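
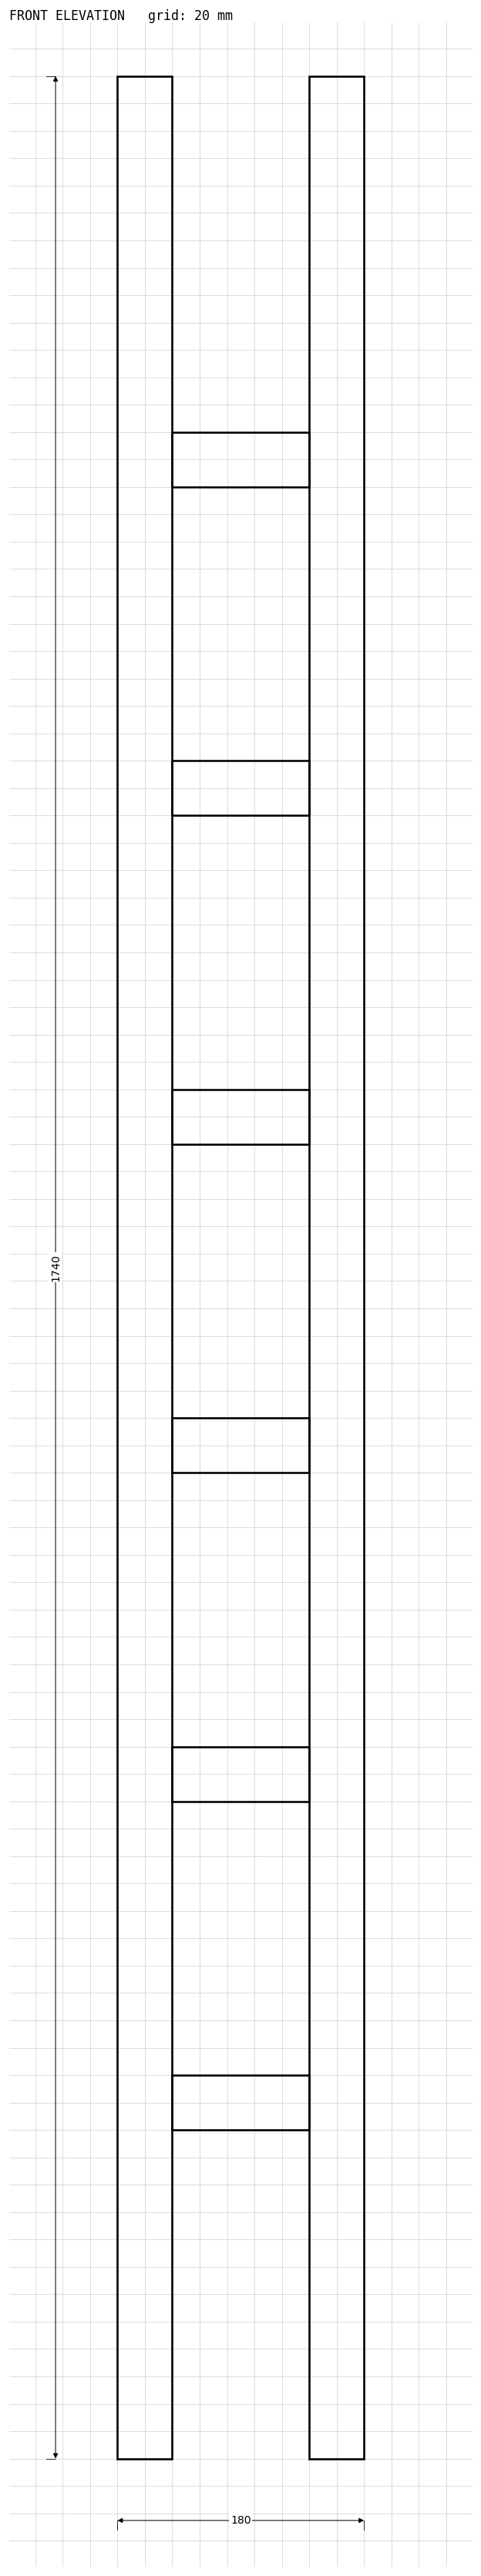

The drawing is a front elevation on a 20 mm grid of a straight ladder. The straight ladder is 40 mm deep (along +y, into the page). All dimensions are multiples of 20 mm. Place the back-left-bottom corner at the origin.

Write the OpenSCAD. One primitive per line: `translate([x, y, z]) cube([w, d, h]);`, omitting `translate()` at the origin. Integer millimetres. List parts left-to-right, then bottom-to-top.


cube([40, 40, 1740]);
translate([40, 0, 240]) cube([100, 40, 40]);
translate([40, 0, 480]) cube([100, 40, 40]);
translate([40, 0, 720]) cube([100, 40, 40]);
translate([40, 0, 960]) cube([100, 40, 40]);
translate([40, 0, 1200]) cube([100, 40, 40]);
translate([40, 0, 1440]) cube([100, 40, 40]);
translate([140, 0, 0]) cube([40, 40, 1740]);


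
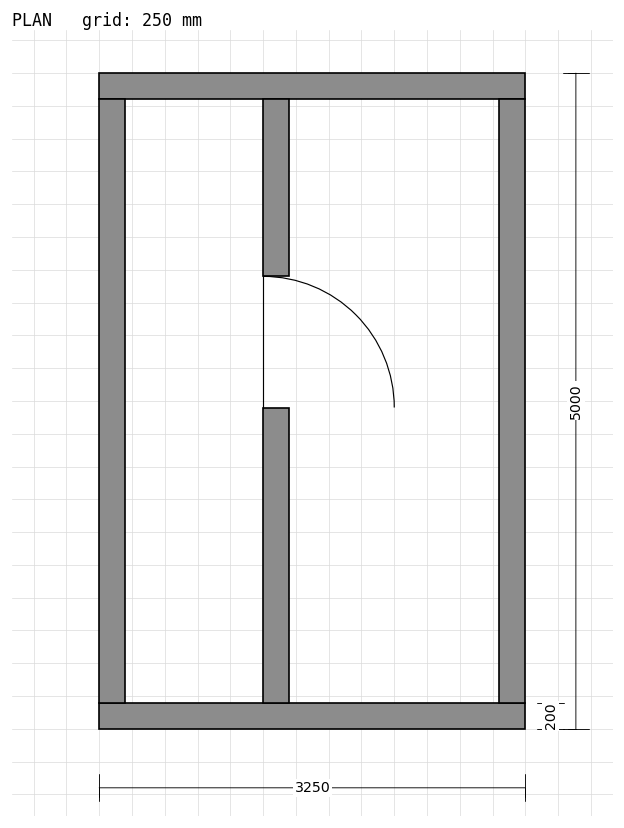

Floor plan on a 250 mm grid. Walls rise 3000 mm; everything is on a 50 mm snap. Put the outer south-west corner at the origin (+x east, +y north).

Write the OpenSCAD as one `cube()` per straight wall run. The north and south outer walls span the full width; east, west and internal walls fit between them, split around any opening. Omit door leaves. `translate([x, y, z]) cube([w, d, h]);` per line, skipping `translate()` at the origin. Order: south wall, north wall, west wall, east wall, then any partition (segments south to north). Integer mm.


cube([3250, 200, 3000]);
translate([0, 4800, 0]) cube([3250, 200, 3000]);
translate([0, 200, 0]) cube([200, 4600, 3000]);
translate([3050, 200, 0]) cube([200, 4600, 3000]);
translate([1250, 200, 0]) cube([200, 2250, 3000]);
translate([1250, 3450, 0]) cube([200, 1350, 3000]);


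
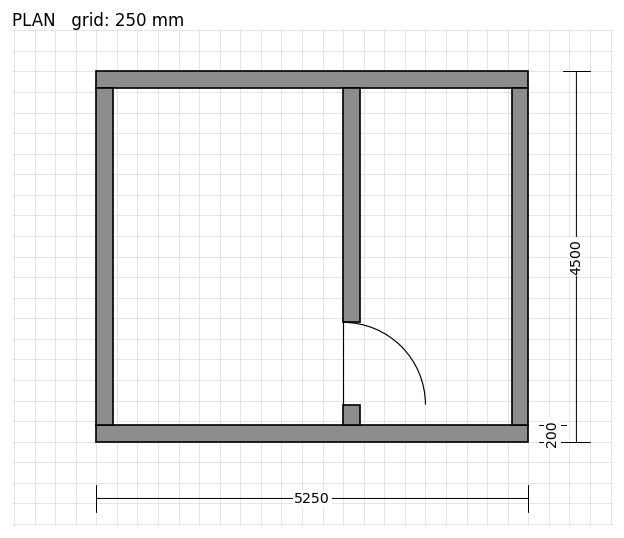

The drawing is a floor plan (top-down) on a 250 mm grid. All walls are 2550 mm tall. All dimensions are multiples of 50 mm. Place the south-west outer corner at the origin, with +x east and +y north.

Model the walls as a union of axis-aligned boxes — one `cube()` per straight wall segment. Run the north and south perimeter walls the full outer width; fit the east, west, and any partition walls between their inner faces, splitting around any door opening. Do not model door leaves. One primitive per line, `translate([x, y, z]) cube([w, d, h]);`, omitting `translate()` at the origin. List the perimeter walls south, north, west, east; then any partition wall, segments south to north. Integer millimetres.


cube([5250, 200, 2550]);
translate([0, 4300, 0]) cube([5250, 200, 2550]);
translate([0, 200, 0]) cube([200, 4100, 2550]);
translate([5050, 200, 0]) cube([200, 4100, 2550]);
translate([3000, 200, 0]) cube([200, 250, 2550]);
translate([3000, 1450, 0]) cube([200, 2850, 2550]);


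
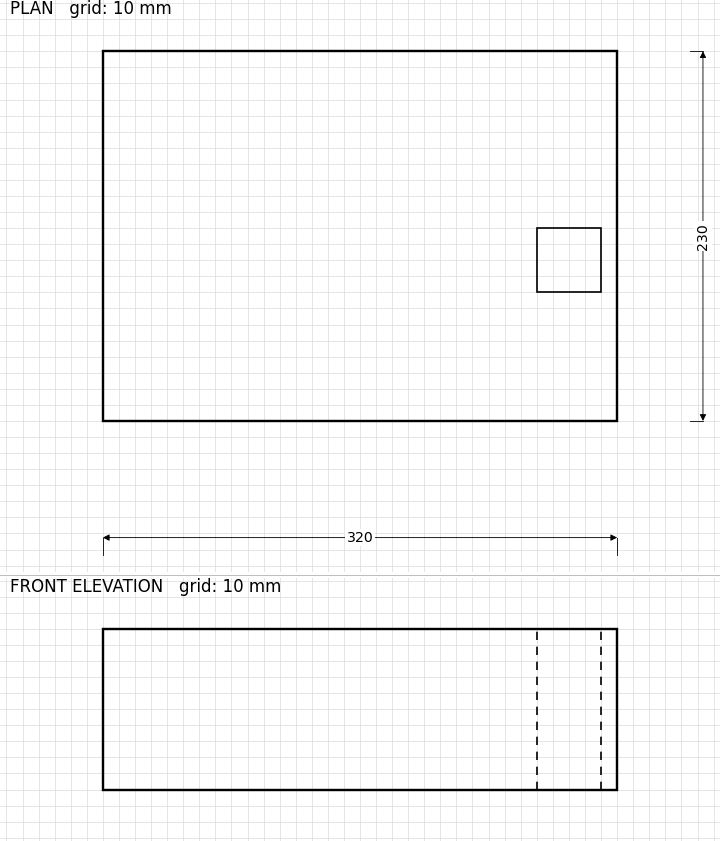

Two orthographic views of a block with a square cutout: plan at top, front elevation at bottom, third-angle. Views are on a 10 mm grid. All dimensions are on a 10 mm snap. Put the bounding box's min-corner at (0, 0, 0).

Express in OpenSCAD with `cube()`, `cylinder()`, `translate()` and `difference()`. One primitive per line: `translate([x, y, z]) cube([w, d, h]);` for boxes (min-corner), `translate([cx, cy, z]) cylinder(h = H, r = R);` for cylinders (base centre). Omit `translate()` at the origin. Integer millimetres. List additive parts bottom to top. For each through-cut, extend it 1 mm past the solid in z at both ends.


difference() {
  cube([320, 230, 100]);
  translate([270, 80, -1]) cube([40, 40, 102]);
}


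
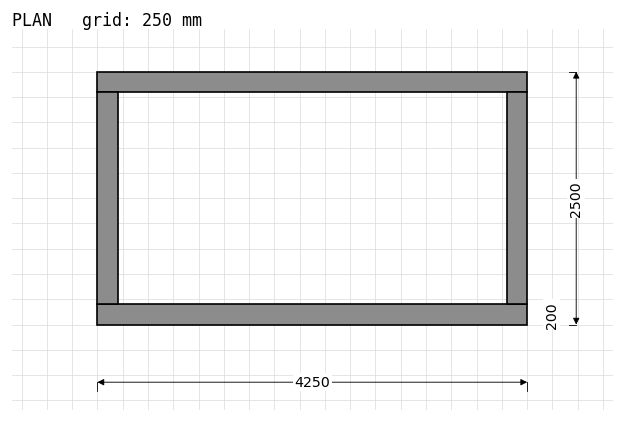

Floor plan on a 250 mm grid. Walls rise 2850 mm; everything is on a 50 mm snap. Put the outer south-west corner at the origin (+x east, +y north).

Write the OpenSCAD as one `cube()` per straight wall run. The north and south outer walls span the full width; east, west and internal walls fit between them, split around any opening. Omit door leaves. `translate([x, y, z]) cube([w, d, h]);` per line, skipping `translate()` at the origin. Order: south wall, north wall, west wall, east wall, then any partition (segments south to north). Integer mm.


cube([4250, 200, 2850]);
translate([0, 2300, 0]) cube([4250, 200, 2850]);
translate([0, 200, 0]) cube([200, 2100, 2850]);
translate([4050, 200, 0]) cube([200, 2100, 2850]);


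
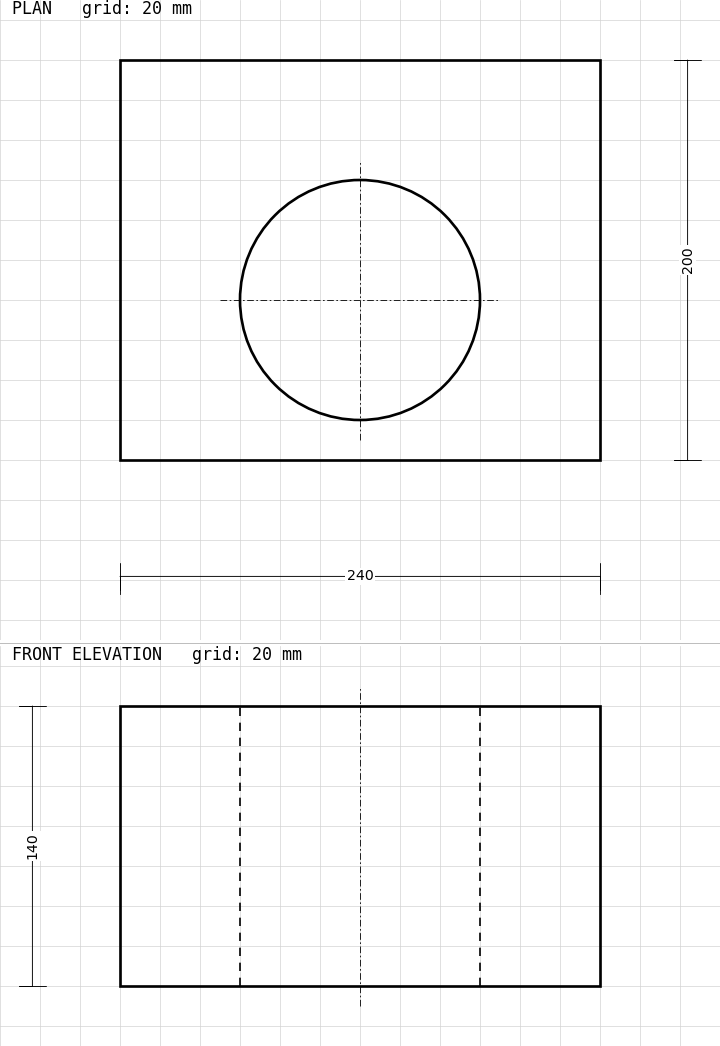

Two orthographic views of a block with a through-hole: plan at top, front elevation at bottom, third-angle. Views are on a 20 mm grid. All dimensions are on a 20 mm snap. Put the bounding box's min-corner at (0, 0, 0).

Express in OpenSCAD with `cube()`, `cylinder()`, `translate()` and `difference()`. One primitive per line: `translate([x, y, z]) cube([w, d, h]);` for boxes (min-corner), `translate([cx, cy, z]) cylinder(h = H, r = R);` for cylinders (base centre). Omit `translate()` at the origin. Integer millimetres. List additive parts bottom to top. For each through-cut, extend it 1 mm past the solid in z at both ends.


difference() {
  cube([240, 200, 140]);
  translate([120, 80, -1]) cylinder(h = 142, r = 60);
}


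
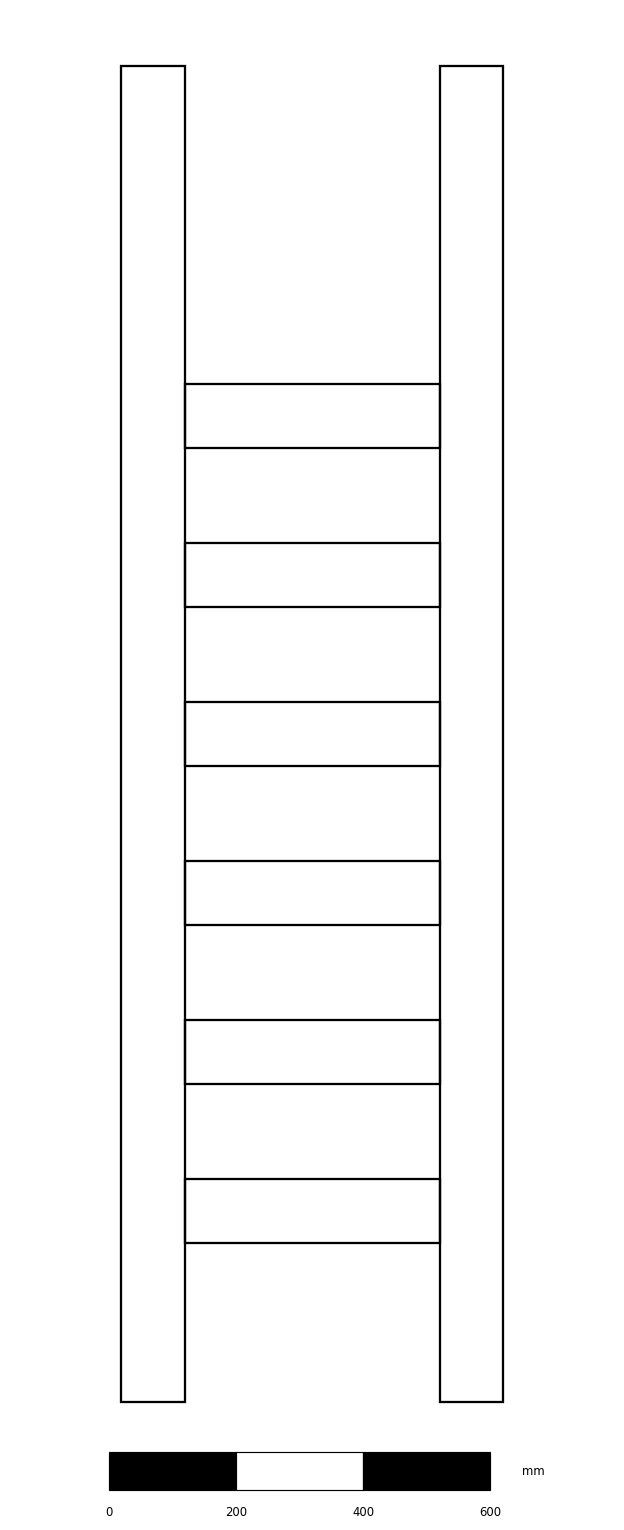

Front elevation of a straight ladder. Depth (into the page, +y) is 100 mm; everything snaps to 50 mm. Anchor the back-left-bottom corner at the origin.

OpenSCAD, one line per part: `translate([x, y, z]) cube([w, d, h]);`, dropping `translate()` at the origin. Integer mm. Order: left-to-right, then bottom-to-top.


cube([100, 100, 2100]);
translate([100, 0, 250]) cube([400, 100, 100]);
translate([100, 0, 500]) cube([400, 100, 100]);
translate([100, 0, 750]) cube([400, 100, 100]);
translate([100, 0, 1000]) cube([400, 100, 100]);
translate([100, 0, 1250]) cube([400, 100, 100]);
translate([100, 0, 1500]) cube([400, 100, 100]);
translate([500, 0, 0]) cube([100, 100, 2100]);


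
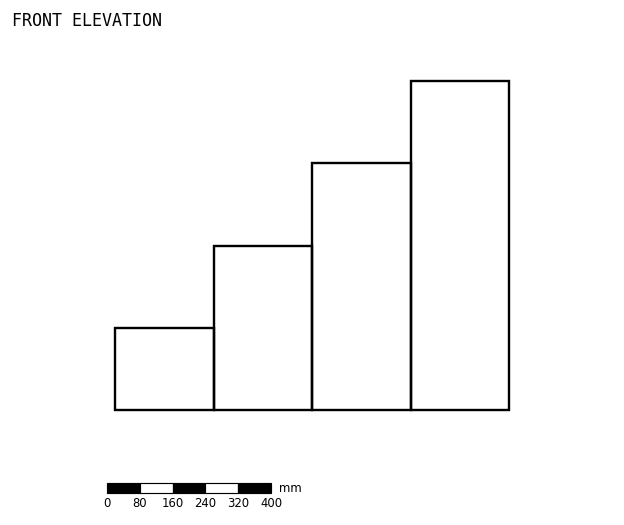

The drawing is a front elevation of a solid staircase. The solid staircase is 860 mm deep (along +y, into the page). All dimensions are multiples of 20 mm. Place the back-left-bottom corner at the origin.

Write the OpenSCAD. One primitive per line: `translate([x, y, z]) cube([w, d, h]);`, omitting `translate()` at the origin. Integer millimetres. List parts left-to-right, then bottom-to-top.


cube([240, 860, 200]);
translate([240, 0, 0]) cube([240, 860, 400]);
translate([480, 0, 0]) cube([240, 860, 600]);
translate([720, 0, 0]) cube([240, 860, 800]);


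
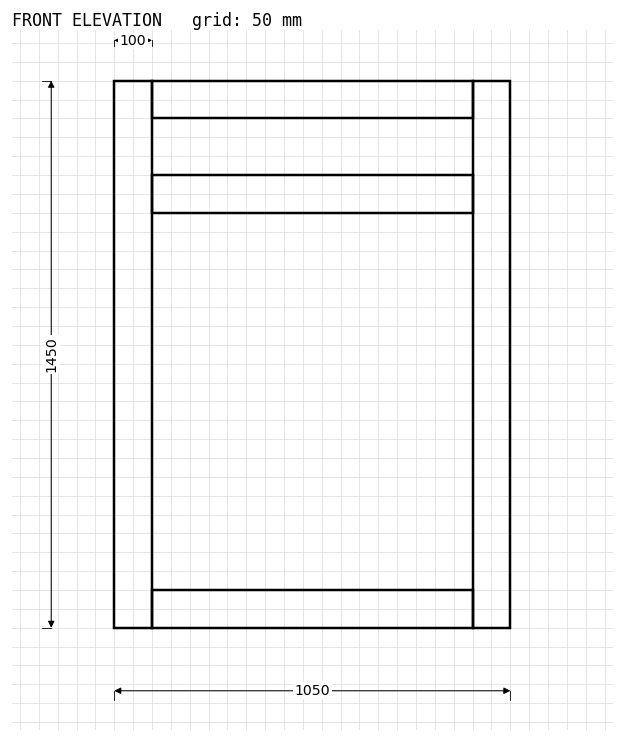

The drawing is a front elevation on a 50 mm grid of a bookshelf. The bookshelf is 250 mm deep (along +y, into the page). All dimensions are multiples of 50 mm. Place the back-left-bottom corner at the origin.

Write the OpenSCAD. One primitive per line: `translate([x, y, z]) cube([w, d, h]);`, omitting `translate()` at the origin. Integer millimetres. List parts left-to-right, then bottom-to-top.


cube([100, 250, 1450]);
translate([100, 0, 0]) cube([850, 250, 100]);
translate([100, 0, 1100]) cube([850, 250, 100]);
translate([100, 0, 1350]) cube([850, 250, 100]);
translate([950, 0, 0]) cube([100, 250, 1450]);


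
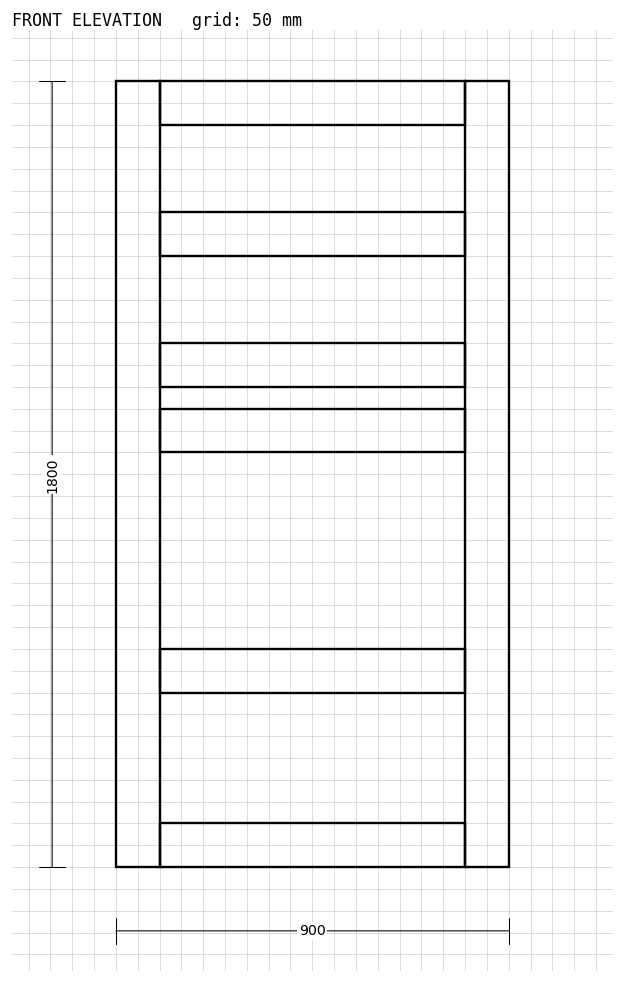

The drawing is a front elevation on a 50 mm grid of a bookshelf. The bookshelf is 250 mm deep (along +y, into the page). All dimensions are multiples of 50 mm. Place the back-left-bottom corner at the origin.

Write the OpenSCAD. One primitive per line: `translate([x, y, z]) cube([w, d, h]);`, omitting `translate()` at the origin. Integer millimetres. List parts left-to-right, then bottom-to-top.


cube([100, 250, 1800]);
translate([100, 0, 0]) cube([700, 250, 100]);
translate([100, 0, 400]) cube([700, 250, 100]);
translate([100, 0, 950]) cube([700, 250, 100]);
translate([100, 0, 1100]) cube([700, 250, 100]);
translate([100, 0, 1400]) cube([700, 250, 100]);
translate([100, 0, 1700]) cube([700, 250, 100]);
translate([800, 0, 0]) cube([100, 250, 1800]);


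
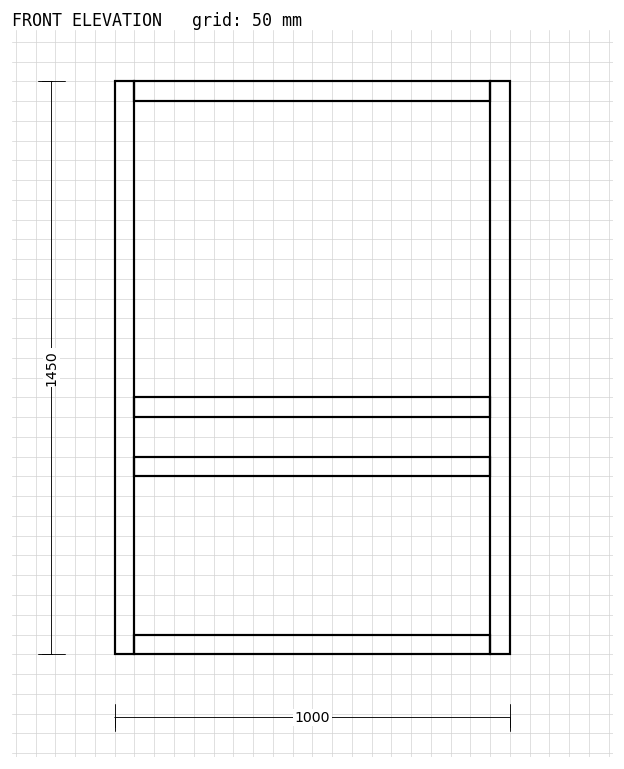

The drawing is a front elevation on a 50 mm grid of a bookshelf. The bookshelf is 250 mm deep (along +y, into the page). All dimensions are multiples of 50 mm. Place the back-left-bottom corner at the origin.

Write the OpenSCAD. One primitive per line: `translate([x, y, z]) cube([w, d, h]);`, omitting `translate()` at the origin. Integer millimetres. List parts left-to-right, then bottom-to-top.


cube([50, 250, 1450]);
translate([50, 0, 0]) cube([900, 250, 50]);
translate([50, 0, 450]) cube([900, 250, 50]);
translate([50, 0, 600]) cube([900, 250, 50]);
translate([50, 0, 1400]) cube([900, 250, 50]);
translate([950, 0, 0]) cube([50, 250, 1450]);


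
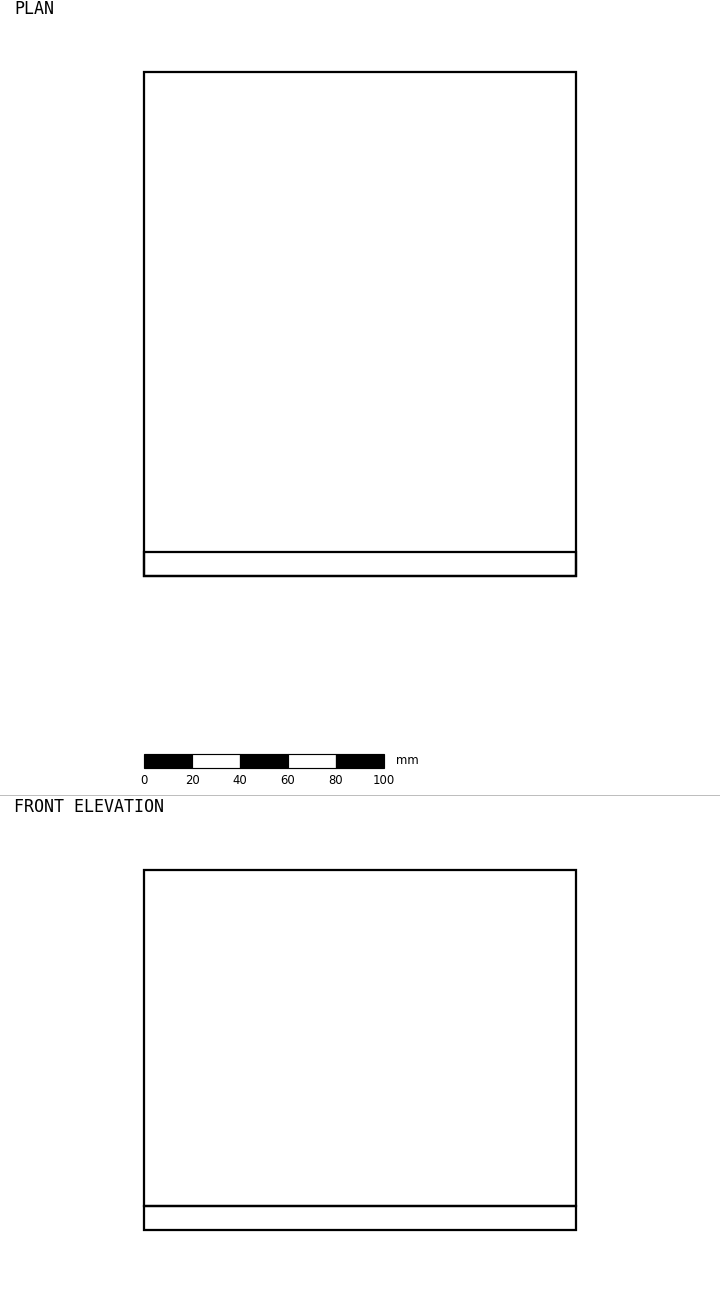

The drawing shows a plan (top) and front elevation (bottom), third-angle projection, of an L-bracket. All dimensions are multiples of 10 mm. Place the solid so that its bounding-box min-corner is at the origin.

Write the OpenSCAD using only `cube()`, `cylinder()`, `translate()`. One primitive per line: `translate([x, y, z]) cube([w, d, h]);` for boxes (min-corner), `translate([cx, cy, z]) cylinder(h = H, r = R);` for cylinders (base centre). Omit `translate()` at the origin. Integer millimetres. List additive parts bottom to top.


cube([180, 210, 10]);
translate([0, 0, 10]) cube([180, 10, 140]);


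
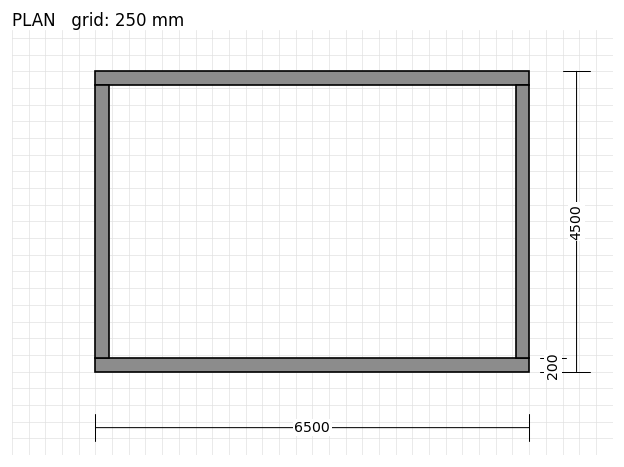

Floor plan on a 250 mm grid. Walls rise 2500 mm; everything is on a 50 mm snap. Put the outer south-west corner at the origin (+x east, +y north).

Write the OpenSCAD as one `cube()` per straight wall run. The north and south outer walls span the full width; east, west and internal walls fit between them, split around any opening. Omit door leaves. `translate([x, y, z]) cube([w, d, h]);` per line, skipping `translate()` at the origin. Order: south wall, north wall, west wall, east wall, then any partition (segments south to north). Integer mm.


cube([6500, 200, 2500]);
translate([0, 4300, 0]) cube([6500, 200, 2500]);
translate([0, 200, 0]) cube([200, 4100, 2500]);
translate([6300, 200, 0]) cube([200, 4100, 2500]);


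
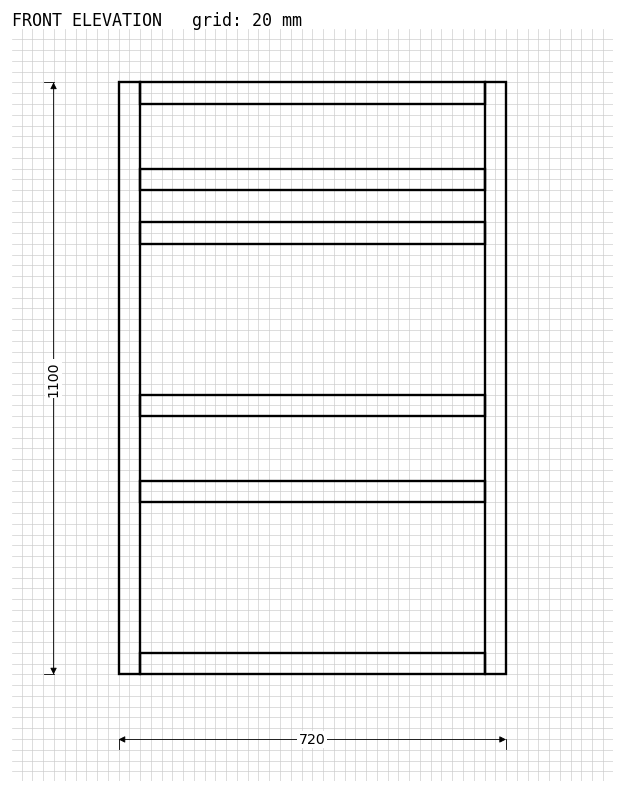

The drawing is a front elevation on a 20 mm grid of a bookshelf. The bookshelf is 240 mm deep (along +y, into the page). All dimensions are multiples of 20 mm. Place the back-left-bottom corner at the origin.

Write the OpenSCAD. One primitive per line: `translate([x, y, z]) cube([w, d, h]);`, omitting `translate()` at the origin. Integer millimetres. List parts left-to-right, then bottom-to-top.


cube([40, 240, 1100]);
translate([40, 0, 0]) cube([640, 240, 40]);
translate([40, 0, 320]) cube([640, 240, 40]);
translate([40, 0, 480]) cube([640, 240, 40]);
translate([40, 0, 800]) cube([640, 240, 40]);
translate([40, 0, 900]) cube([640, 240, 40]);
translate([40, 0, 1060]) cube([640, 240, 40]);
translate([680, 0, 0]) cube([40, 240, 1100]);


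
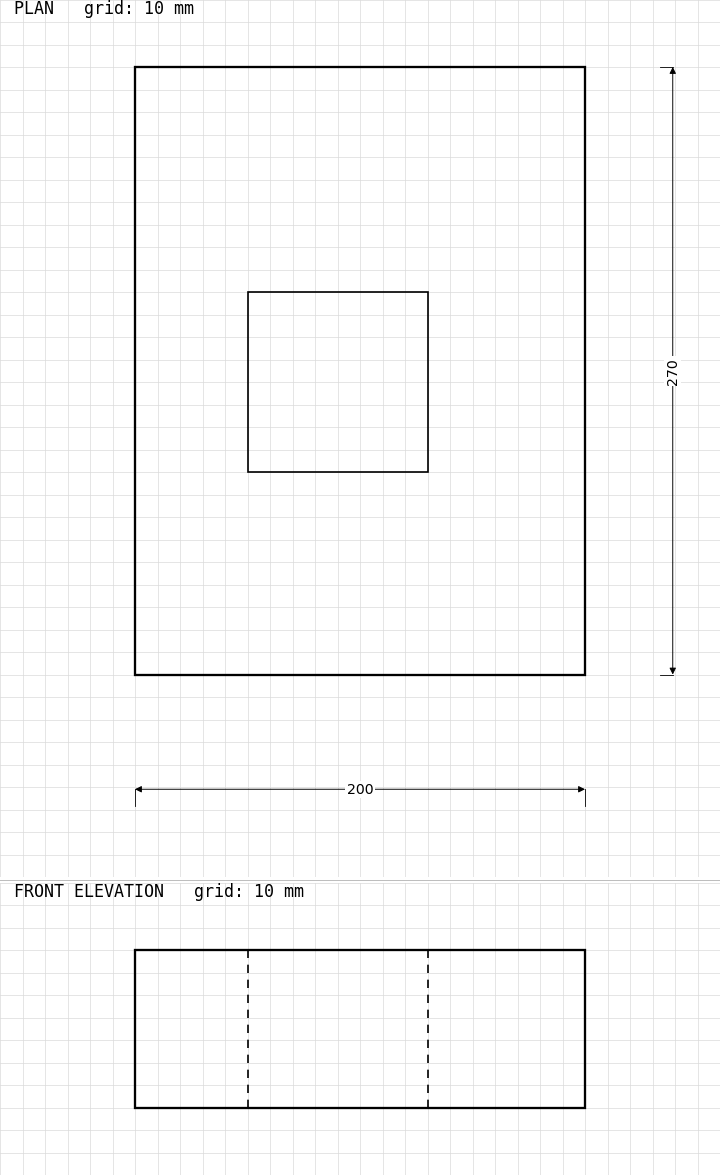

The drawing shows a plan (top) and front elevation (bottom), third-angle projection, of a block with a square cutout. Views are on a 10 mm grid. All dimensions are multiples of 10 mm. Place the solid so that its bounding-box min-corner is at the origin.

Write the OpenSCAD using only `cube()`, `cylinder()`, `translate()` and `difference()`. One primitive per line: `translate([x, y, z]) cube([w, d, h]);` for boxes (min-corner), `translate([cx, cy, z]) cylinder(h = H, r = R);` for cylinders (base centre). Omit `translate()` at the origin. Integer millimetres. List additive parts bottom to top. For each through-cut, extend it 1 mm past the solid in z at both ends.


difference() {
  cube([200, 270, 70]);
  translate([50, 90, -1]) cube([80, 80, 72]);
}


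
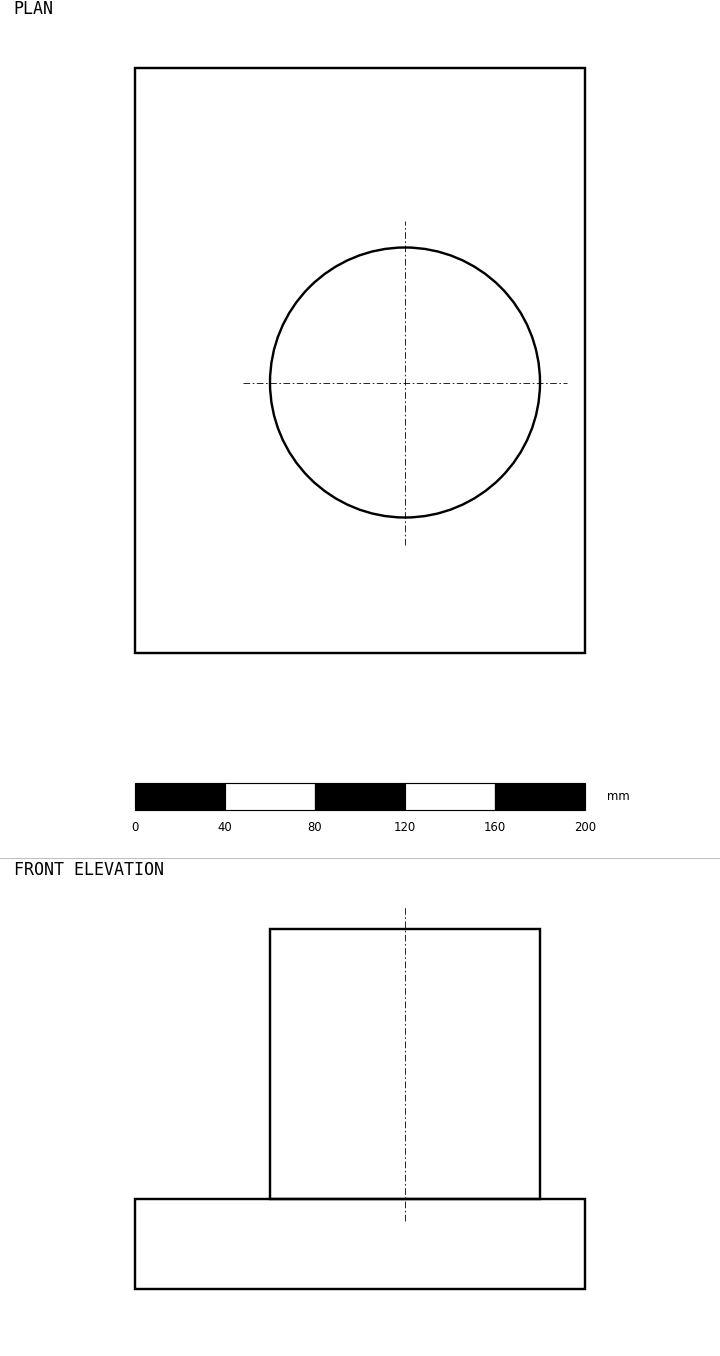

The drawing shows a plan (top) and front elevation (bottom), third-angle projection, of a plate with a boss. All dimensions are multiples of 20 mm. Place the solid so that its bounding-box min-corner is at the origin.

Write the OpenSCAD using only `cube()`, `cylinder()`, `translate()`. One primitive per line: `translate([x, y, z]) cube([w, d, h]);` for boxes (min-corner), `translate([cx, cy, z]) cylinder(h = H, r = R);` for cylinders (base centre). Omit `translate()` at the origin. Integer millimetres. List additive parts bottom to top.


cube([200, 260, 40]);
translate([120, 120, 40]) cylinder(h = 120, r = 60);


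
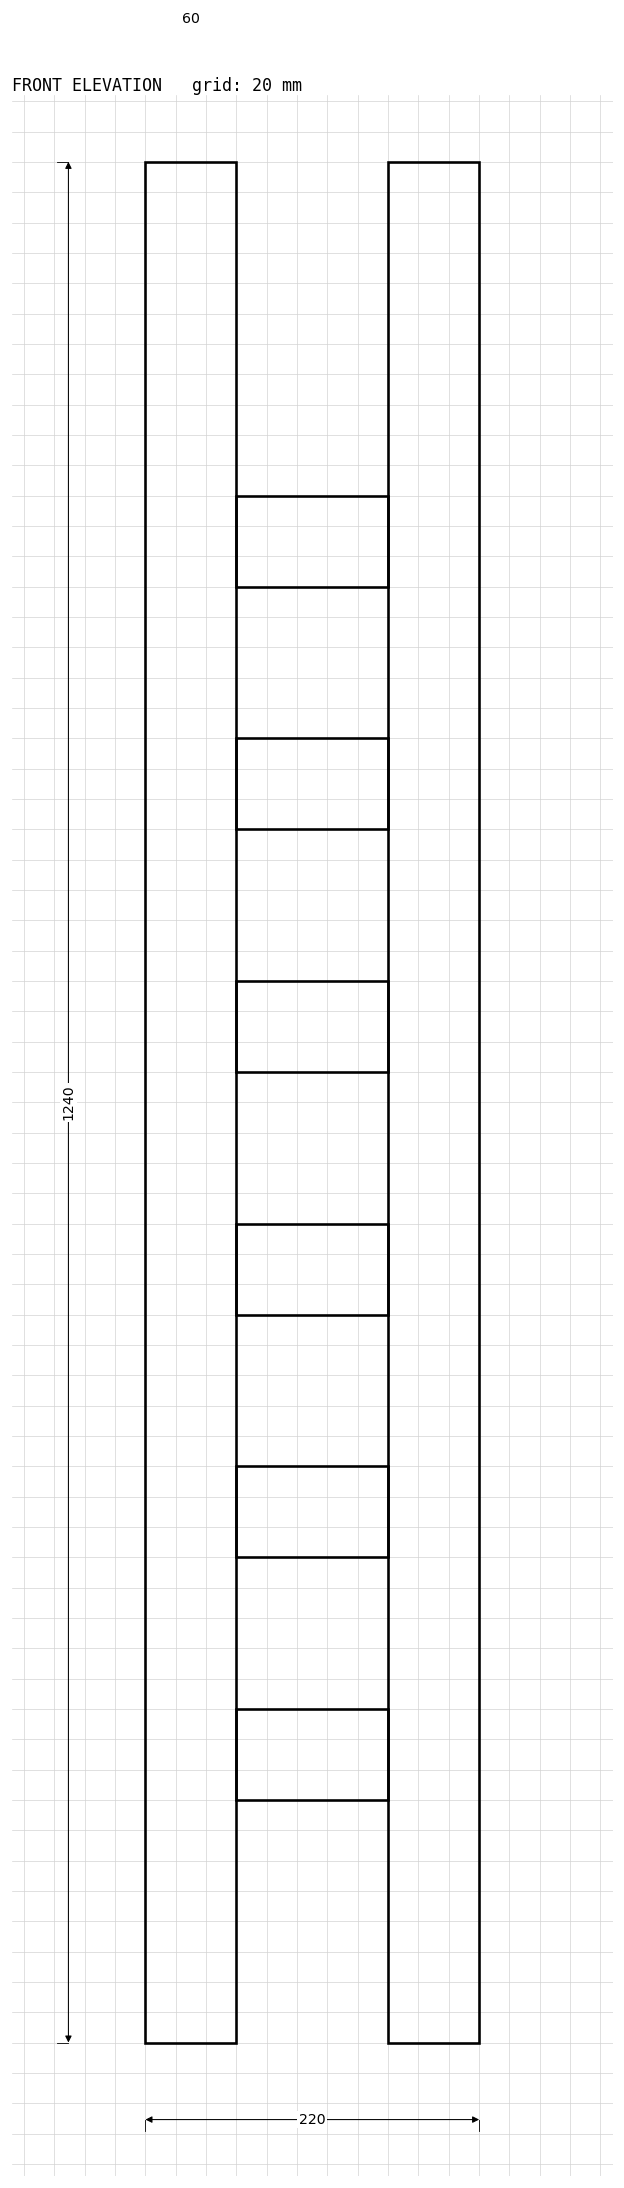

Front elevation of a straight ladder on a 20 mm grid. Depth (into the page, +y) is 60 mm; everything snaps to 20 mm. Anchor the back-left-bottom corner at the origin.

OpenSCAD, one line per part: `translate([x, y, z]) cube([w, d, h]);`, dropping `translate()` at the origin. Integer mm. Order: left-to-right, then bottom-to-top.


cube([60, 60, 1240]);
translate([60, 0, 160]) cube([100, 60, 60]);
translate([60, 0, 320]) cube([100, 60, 60]);
translate([60, 0, 480]) cube([100, 60, 60]);
translate([60, 0, 640]) cube([100, 60, 60]);
translate([60, 0, 800]) cube([100, 60, 60]);
translate([60, 0, 960]) cube([100, 60, 60]);
translate([160, 0, 0]) cube([60, 60, 1240]);


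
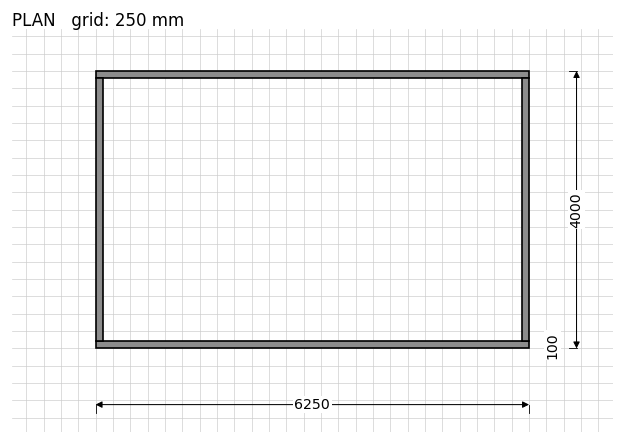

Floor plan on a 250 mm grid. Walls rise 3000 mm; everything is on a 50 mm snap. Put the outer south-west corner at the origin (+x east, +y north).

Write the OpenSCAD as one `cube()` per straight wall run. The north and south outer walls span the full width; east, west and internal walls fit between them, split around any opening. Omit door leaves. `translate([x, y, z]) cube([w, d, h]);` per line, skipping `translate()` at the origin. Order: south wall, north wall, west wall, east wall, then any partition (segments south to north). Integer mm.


cube([6250, 100, 3000]);
translate([0, 3900, 0]) cube([6250, 100, 3000]);
translate([0, 100, 0]) cube([100, 3800, 3000]);
translate([6150, 100, 0]) cube([100, 3800, 3000]);


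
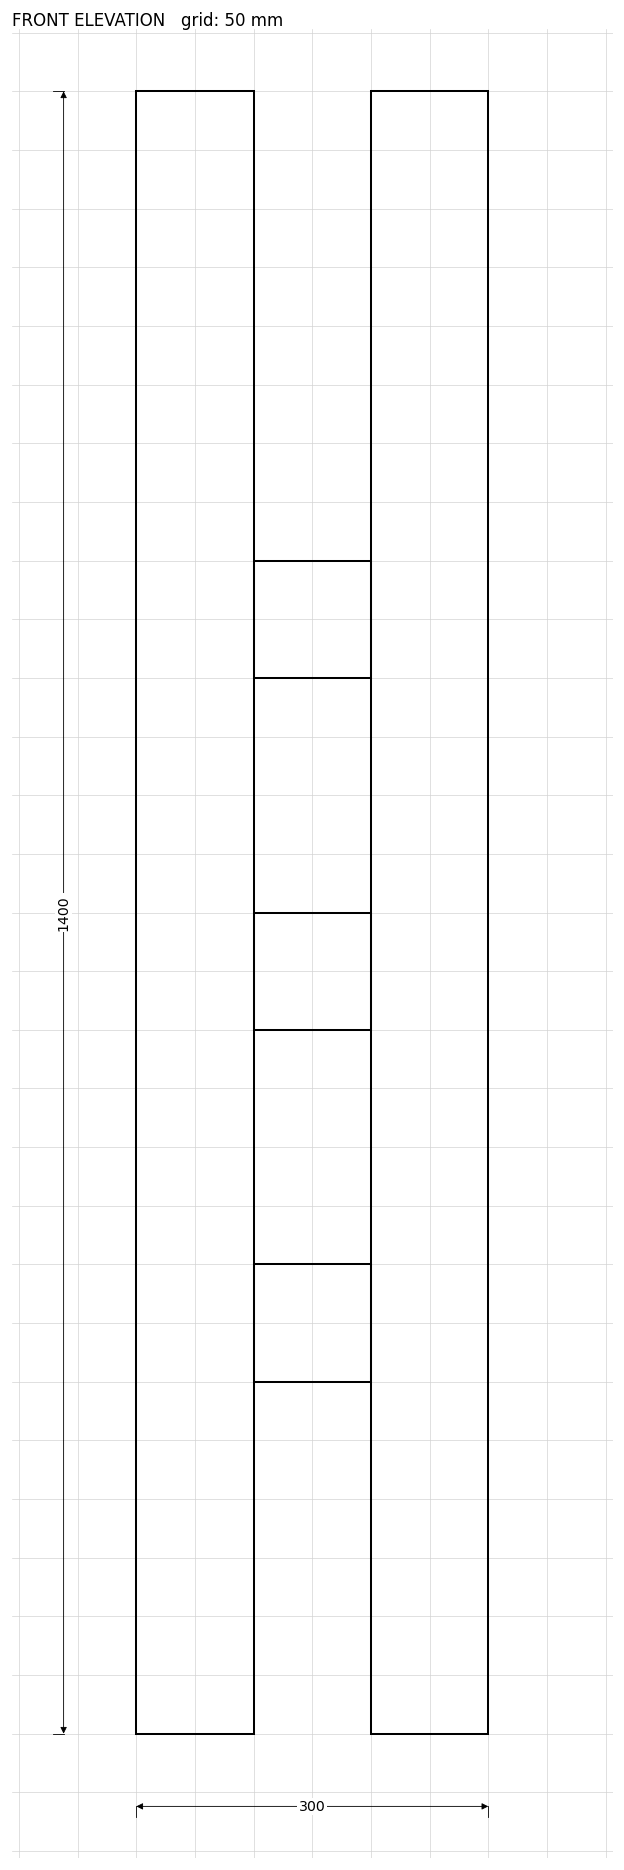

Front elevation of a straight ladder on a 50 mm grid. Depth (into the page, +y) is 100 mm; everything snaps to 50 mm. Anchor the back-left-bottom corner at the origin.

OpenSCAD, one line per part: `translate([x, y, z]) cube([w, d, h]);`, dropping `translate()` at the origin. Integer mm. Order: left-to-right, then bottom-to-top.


cube([100, 100, 1400]);
translate([100, 0, 300]) cube([100, 100, 100]);
translate([100, 0, 600]) cube([100, 100, 100]);
translate([100, 0, 900]) cube([100, 100, 100]);
translate([200, 0, 0]) cube([100, 100, 1400]);


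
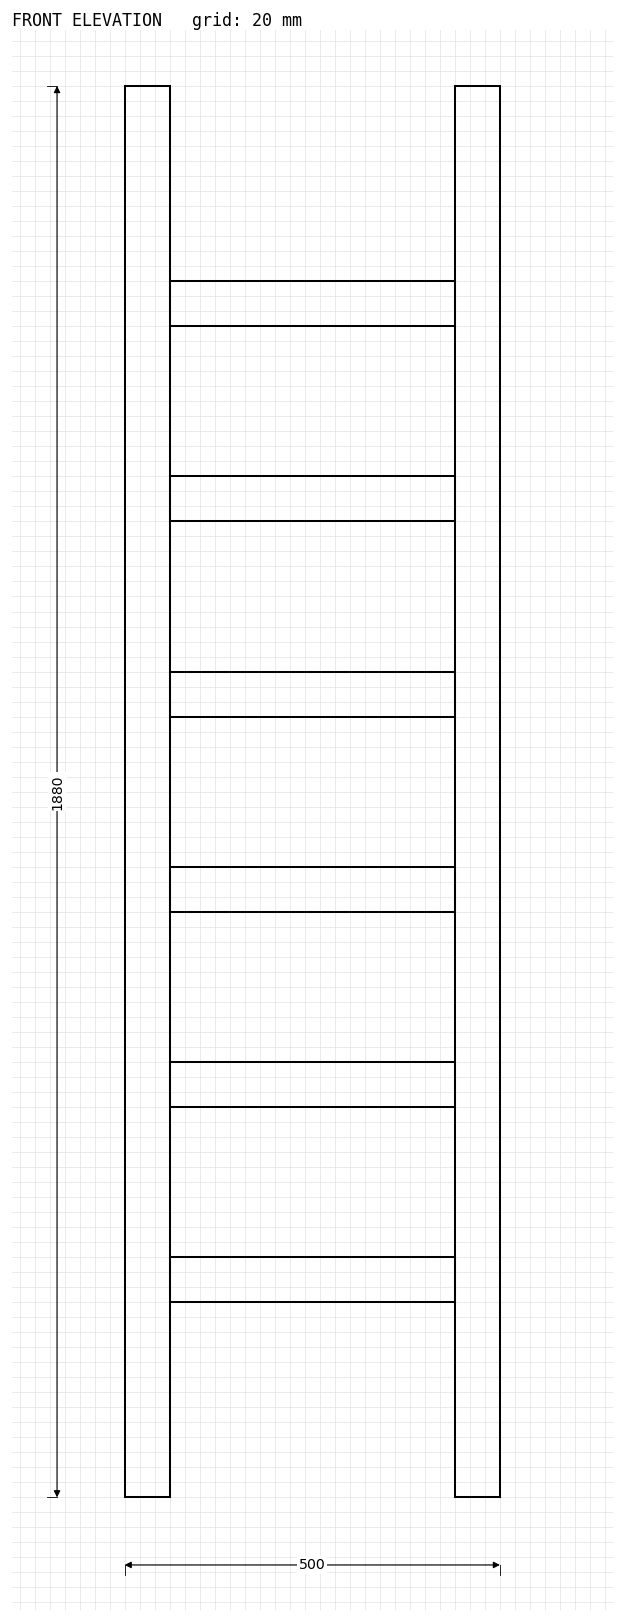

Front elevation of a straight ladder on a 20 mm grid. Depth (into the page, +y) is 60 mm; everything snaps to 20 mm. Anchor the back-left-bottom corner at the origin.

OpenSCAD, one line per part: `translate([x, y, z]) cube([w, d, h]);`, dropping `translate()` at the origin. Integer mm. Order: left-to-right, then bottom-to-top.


cube([60, 60, 1880]);
translate([60, 0, 260]) cube([380, 60, 60]);
translate([60, 0, 520]) cube([380, 60, 60]);
translate([60, 0, 780]) cube([380, 60, 60]);
translate([60, 0, 1040]) cube([380, 60, 60]);
translate([60, 0, 1300]) cube([380, 60, 60]);
translate([60, 0, 1560]) cube([380, 60, 60]);
translate([440, 0, 0]) cube([60, 60, 1880]);


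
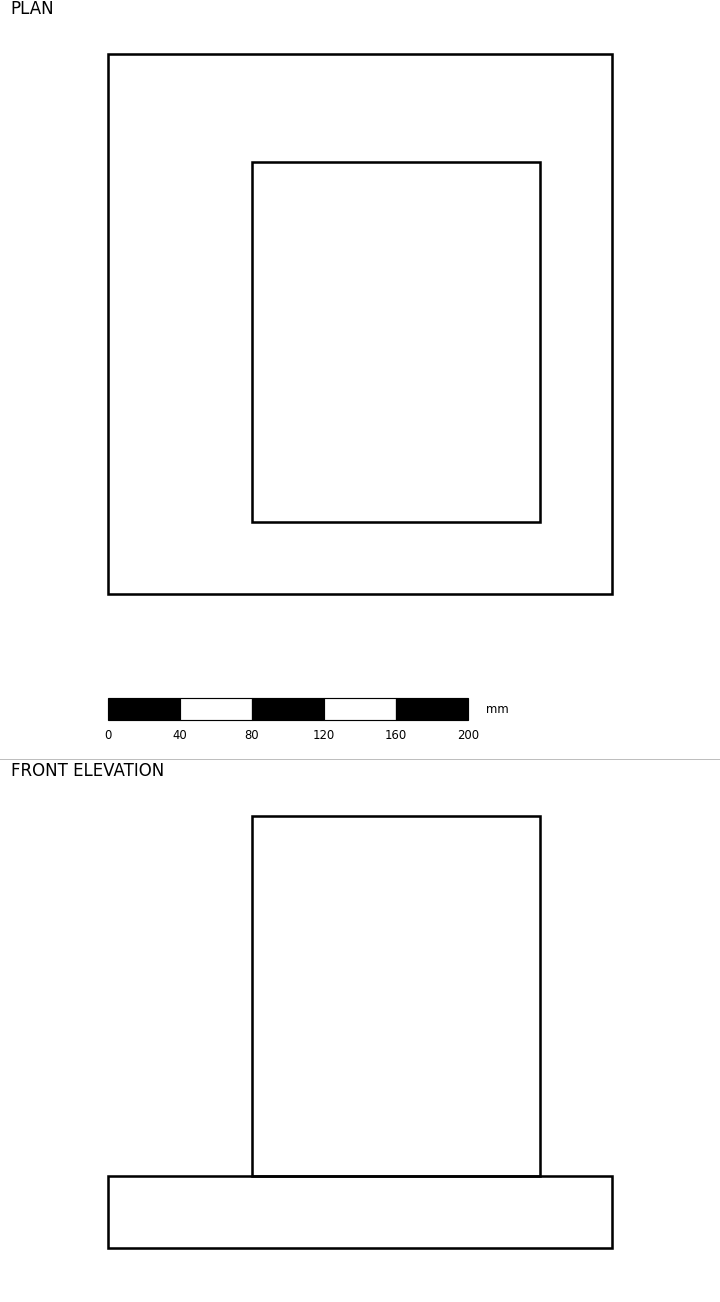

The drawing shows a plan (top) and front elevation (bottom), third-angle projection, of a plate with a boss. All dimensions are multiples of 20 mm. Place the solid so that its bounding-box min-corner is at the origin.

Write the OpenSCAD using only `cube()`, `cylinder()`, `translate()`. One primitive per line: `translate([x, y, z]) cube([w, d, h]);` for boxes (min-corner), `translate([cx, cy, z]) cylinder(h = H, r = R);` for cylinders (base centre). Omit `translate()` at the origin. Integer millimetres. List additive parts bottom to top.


cube([280, 300, 40]);
translate([80, 40, 40]) cube([160, 200, 200]);


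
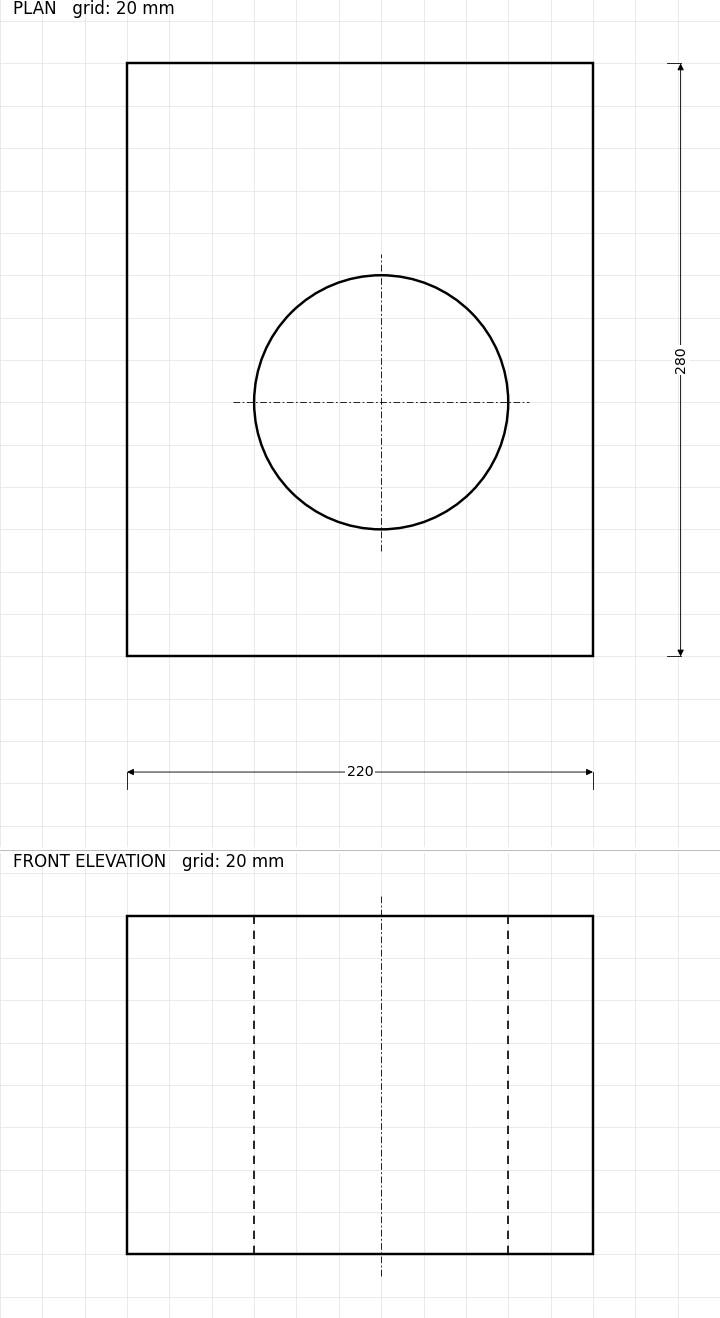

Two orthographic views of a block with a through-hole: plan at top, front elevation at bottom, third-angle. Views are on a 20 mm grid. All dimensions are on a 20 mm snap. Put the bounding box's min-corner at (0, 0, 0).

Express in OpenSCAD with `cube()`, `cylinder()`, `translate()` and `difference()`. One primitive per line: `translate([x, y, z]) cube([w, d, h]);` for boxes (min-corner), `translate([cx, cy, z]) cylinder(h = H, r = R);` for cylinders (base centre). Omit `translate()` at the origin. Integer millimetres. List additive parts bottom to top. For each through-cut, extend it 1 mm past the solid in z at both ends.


difference() {
  cube([220, 280, 160]);
  translate([120, 120, -1]) cylinder(h = 162, r = 60);
}


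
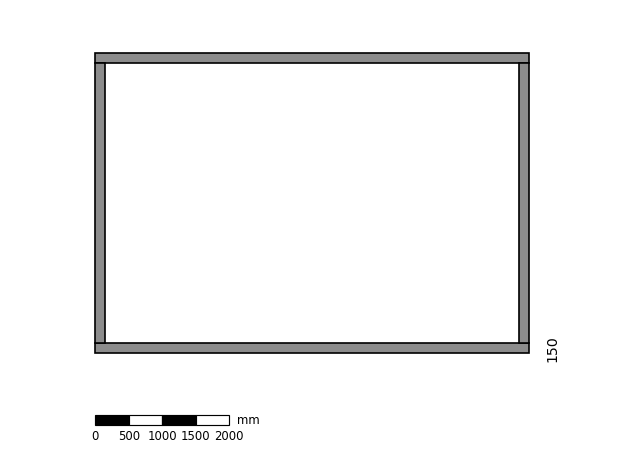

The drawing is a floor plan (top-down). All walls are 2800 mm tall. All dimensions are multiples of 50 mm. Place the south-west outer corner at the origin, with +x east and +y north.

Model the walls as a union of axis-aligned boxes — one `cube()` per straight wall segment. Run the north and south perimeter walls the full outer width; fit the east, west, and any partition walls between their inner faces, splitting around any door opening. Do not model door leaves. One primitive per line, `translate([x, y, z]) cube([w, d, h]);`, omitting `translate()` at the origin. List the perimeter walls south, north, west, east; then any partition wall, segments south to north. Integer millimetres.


cube([6500, 150, 2800]);
translate([0, 4350, 0]) cube([6500, 150, 2800]);
translate([0, 150, 0]) cube([150, 4200, 2800]);
translate([6350, 150, 0]) cube([150, 4200, 2800]);


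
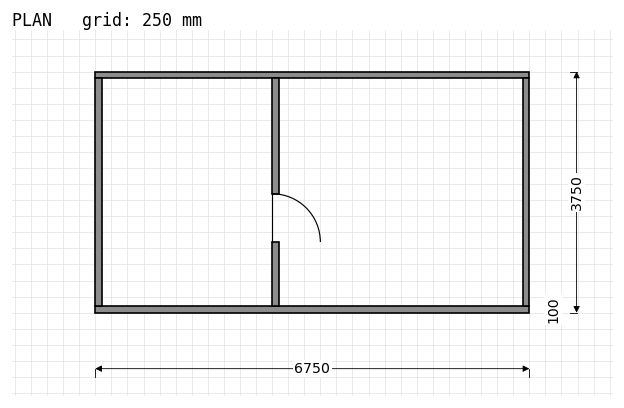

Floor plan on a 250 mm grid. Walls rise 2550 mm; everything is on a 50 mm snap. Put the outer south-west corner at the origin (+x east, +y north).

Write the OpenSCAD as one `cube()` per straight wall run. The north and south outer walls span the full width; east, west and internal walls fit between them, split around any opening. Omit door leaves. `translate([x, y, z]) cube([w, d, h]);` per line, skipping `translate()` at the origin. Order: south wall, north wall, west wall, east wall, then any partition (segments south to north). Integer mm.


cube([6750, 100, 2550]);
translate([0, 3650, 0]) cube([6750, 100, 2550]);
translate([0, 100, 0]) cube([100, 3550, 2550]);
translate([6650, 100, 0]) cube([100, 3550, 2550]);
translate([2750, 100, 0]) cube([100, 1000, 2550]);
translate([2750, 1850, 0]) cube([100, 1800, 2550]);


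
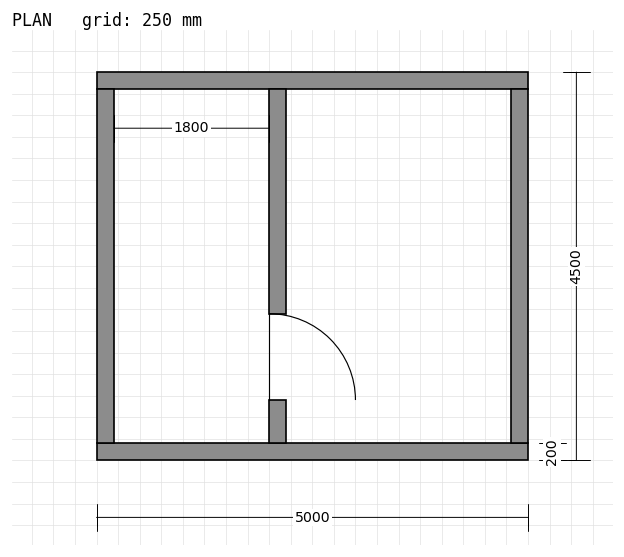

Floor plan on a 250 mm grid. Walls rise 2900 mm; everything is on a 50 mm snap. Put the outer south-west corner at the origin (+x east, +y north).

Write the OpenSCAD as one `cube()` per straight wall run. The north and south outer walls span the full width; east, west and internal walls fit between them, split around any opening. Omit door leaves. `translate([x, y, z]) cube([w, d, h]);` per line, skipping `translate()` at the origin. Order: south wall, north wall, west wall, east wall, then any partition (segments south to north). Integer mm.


cube([5000, 200, 2900]);
translate([0, 4300, 0]) cube([5000, 200, 2900]);
translate([0, 200, 0]) cube([200, 4100, 2900]);
translate([4800, 200, 0]) cube([200, 4100, 2900]);
translate([2000, 200, 0]) cube([200, 500, 2900]);
translate([2000, 1700, 0]) cube([200, 2600, 2900]);


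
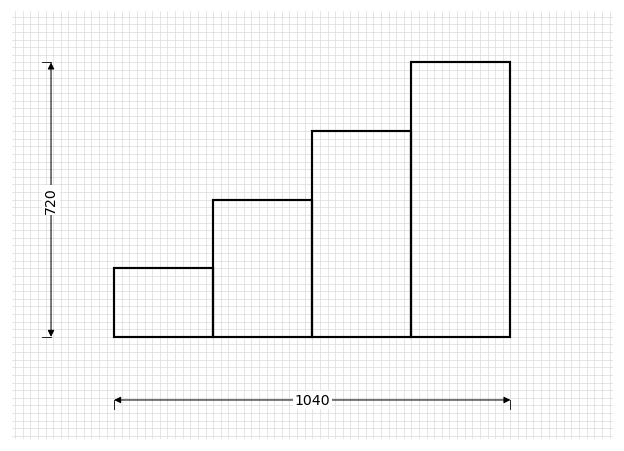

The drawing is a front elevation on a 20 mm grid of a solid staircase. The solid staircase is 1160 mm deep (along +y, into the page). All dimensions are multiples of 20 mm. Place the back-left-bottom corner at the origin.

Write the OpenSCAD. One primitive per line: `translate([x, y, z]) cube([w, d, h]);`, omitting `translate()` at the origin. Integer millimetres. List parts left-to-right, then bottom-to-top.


cube([260, 1160, 180]);
translate([260, 0, 0]) cube([260, 1160, 360]);
translate([520, 0, 0]) cube([260, 1160, 540]);
translate([780, 0, 0]) cube([260, 1160, 720]);


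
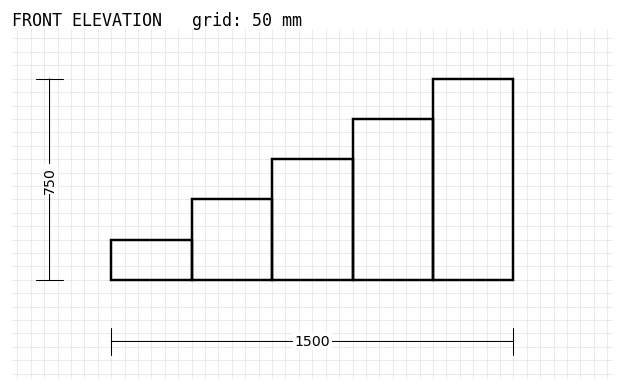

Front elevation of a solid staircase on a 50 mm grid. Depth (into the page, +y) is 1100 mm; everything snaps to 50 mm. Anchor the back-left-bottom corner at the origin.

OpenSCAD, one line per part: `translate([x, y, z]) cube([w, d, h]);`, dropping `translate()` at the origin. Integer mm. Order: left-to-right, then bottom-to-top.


cube([300, 1100, 150]);
translate([300, 0, 0]) cube([300, 1100, 300]);
translate([600, 0, 0]) cube([300, 1100, 450]);
translate([900, 0, 0]) cube([300, 1100, 600]);
translate([1200, 0, 0]) cube([300, 1100, 750]);


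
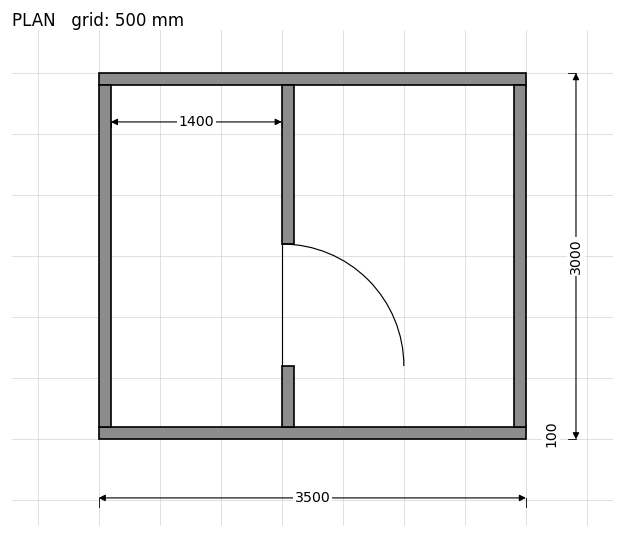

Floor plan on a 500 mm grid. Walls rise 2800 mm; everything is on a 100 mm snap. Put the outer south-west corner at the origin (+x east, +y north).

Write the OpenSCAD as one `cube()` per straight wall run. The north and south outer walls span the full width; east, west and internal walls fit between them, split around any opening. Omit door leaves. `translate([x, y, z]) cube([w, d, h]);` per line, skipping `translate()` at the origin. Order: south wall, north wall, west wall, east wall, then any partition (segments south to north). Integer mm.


cube([3500, 100, 2800]);
translate([0, 2900, 0]) cube([3500, 100, 2800]);
translate([0, 100, 0]) cube([100, 2800, 2800]);
translate([3400, 100, 0]) cube([100, 2800, 2800]);
translate([1500, 100, 0]) cube([100, 500, 2800]);
translate([1500, 1600, 0]) cube([100, 1300, 2800]);


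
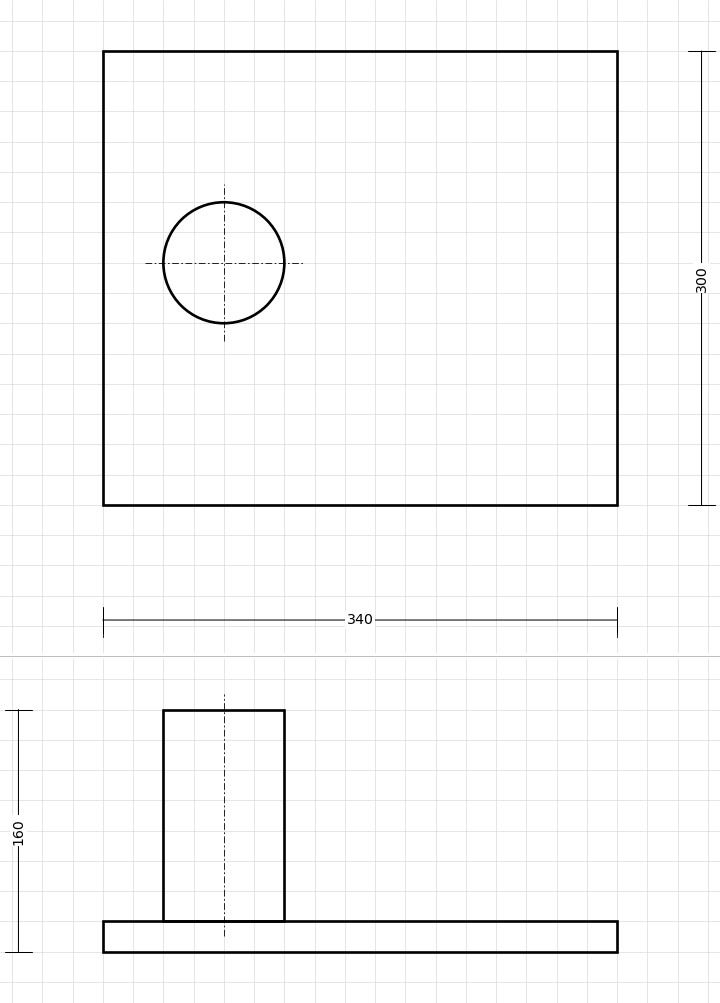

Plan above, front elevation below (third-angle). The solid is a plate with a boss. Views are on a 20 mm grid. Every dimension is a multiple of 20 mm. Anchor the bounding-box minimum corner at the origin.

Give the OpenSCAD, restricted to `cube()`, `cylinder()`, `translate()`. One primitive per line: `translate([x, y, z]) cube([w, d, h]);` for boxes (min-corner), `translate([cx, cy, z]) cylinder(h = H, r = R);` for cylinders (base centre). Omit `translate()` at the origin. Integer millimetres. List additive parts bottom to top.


cube([340, 300, 20]);
translate([80, 160, 20]) cylinder(h = 140, r = 40);


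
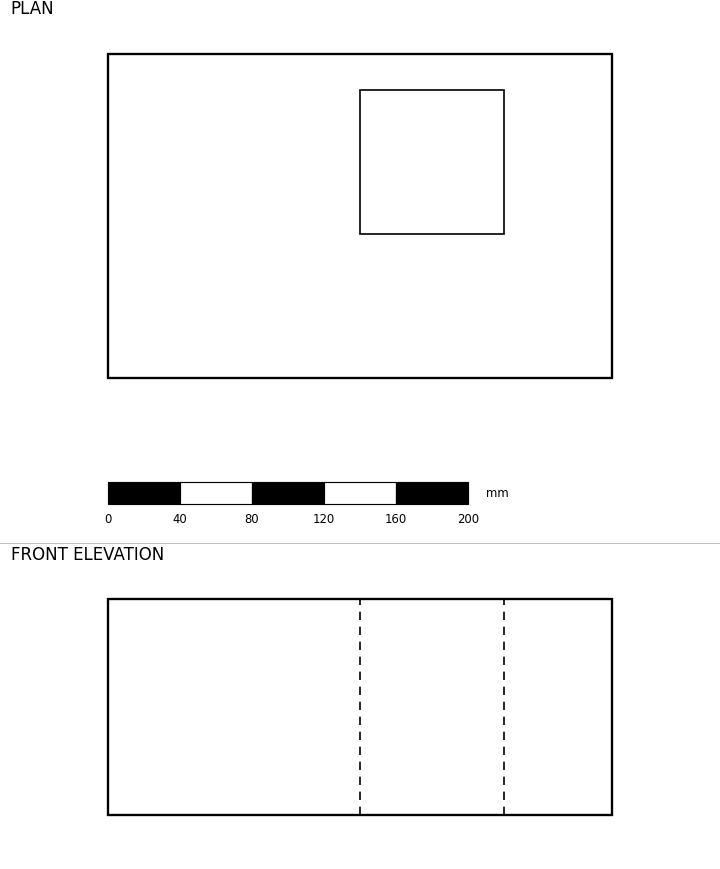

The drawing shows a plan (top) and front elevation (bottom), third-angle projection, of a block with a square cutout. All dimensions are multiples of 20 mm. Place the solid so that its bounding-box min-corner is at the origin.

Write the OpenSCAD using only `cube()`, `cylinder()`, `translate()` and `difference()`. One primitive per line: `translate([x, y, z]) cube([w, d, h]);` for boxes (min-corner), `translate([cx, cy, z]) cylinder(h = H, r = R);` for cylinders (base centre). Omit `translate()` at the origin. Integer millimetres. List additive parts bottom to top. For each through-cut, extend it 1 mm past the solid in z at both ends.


difference() {
  cube([280, 180, 120]);
  translate([140, 80, -1]) cube([80, 80, 122]);
}


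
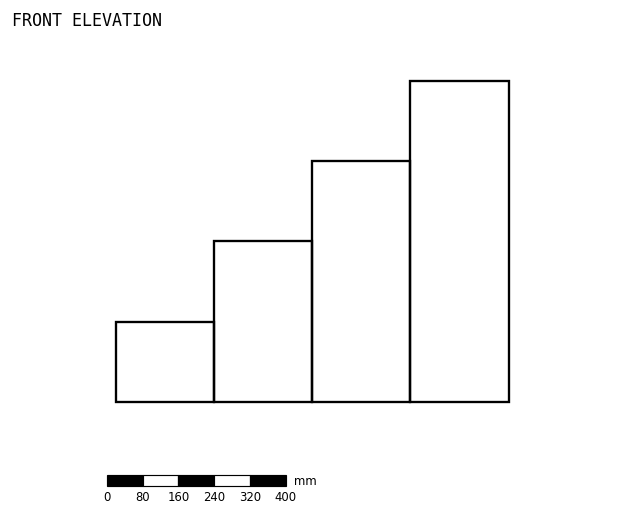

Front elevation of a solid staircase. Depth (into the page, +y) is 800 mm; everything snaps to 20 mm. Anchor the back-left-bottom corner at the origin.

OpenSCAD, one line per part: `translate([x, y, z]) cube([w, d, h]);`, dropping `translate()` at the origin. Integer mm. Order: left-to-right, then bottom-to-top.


cube([220, 800, 180]);
translate([220, 0, 0]) cube([220, 800, 360]);
translate([440, 0, 0]) cube([220, 800, 540]);
translate([660, 0, 0]) cube([220, 800, 720]);


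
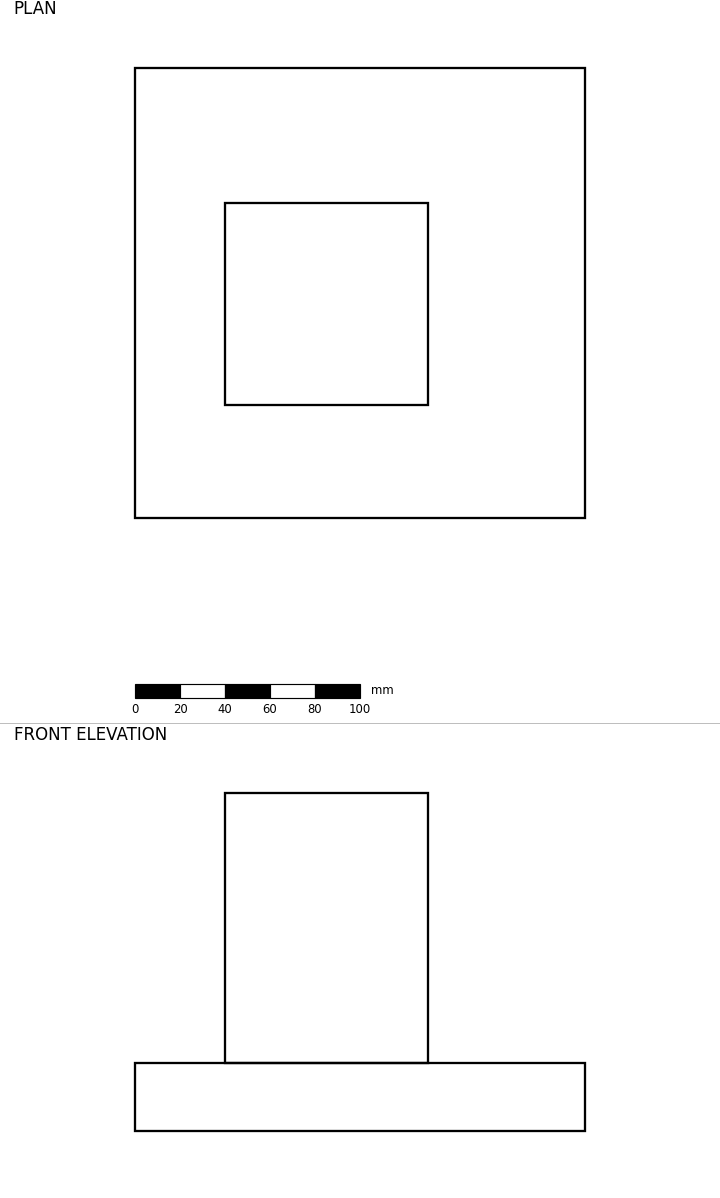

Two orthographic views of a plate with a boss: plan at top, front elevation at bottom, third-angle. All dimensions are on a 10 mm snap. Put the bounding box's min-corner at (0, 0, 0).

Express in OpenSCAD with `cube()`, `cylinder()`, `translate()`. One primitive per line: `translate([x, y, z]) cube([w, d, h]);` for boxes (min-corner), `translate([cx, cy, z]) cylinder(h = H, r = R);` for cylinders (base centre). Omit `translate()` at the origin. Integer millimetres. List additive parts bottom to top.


cube([200, 200, 30]);
translate([40, 50, 30]) cube([90, 90, 120]);


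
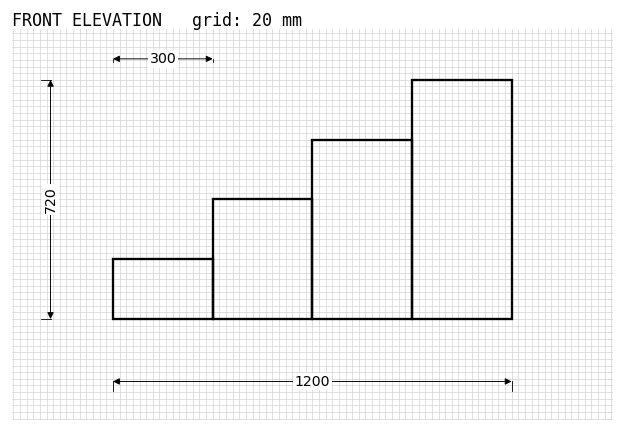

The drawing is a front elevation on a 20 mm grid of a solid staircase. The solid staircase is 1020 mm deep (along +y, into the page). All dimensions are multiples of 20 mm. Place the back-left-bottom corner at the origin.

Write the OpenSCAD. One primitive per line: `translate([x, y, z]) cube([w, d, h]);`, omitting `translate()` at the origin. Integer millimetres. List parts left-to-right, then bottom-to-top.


cube([300, 1020, 180]);
translate([300, 0, 0]) cube([300, 1020, 360]);
translate([600, 0, 0]) cube([300, 1020, 540]);
translate([900, 0, 0]) cube([300, 1020, 720]);


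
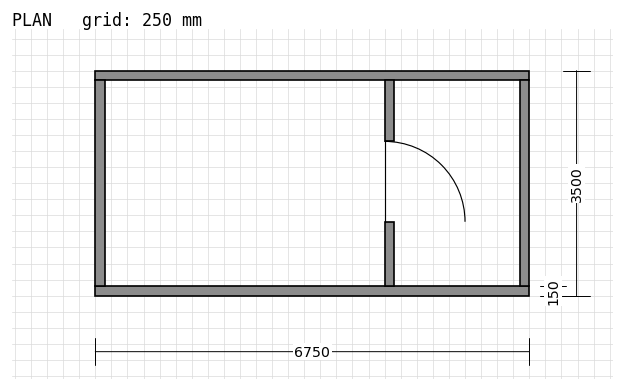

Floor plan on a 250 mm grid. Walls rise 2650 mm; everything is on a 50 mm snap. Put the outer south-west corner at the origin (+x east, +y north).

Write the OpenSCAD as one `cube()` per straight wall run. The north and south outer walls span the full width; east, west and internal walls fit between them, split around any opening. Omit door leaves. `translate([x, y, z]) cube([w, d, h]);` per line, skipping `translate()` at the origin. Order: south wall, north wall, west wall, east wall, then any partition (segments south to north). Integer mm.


cube([6750, 150, 2650]);
translate([0, 3350, 0]) cube([6750, 150, 2650]);
translate([0, 150, 0]) cube([150, 3200, 2650]);
translate([6600, 150, 0]) cube([150, 3200, 2650]);
translate([4500, 150, 0]) cube([150, 1000, 2650]);
translate([4500, 2400, 0]) cube([150, 950, 2650]);


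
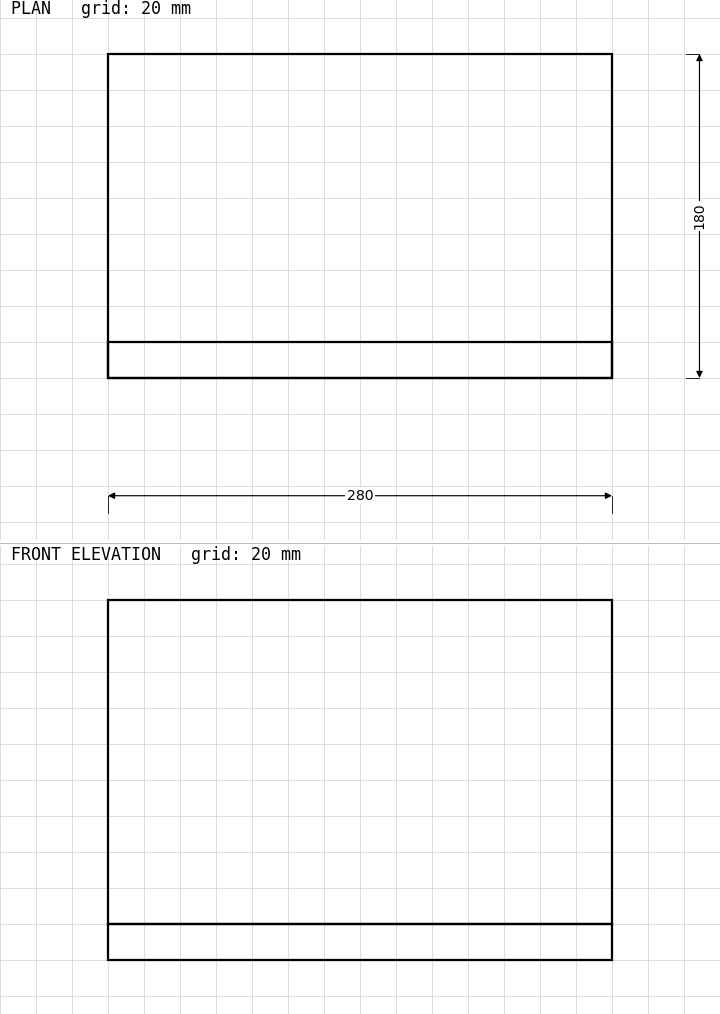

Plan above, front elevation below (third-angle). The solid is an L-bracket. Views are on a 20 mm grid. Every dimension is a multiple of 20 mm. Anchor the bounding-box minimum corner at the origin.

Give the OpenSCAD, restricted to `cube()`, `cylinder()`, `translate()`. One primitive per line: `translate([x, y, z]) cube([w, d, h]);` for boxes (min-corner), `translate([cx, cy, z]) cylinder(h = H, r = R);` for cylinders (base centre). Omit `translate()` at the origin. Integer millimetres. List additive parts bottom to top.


cube([280, 180, 20]);
translate([0, 0, 20]) cube([280, 20, 180]);


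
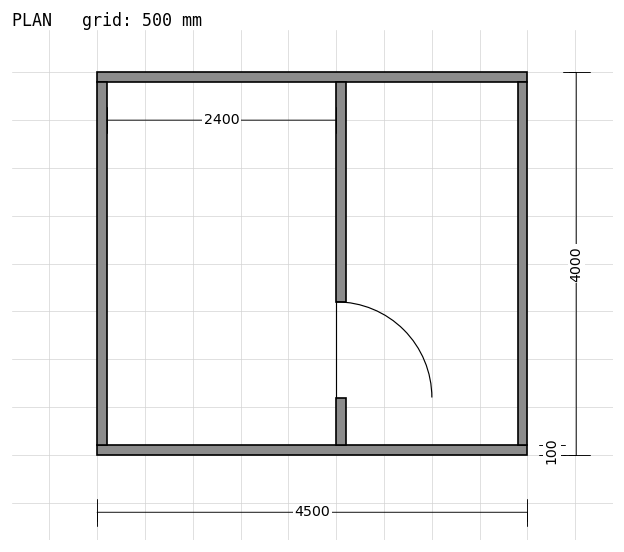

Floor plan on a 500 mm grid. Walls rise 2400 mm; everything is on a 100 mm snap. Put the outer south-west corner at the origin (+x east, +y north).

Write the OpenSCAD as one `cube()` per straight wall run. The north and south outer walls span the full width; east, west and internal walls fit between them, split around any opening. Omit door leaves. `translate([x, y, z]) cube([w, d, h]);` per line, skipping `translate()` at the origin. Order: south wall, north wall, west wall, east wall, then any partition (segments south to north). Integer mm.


cube([4500, 100, 2400]);
translate([0, 3900, 0]) cube([4500, 100, 2400]);
translate([0, 100, 0]) cube([100, 3800, 2400]);
translate([4400, 100, 0]) cube([100, 3800, 2400]);
translate([2500, 100, 0]) cube([100, 500, 2400]);
translate([2500, 1600, 0]) cube([100, 2300, 2400]);
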